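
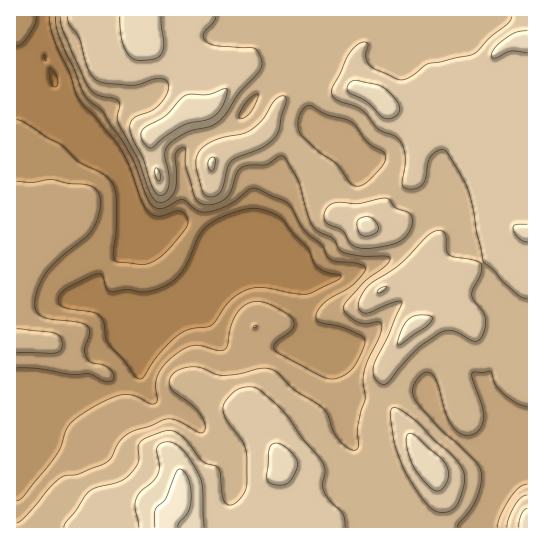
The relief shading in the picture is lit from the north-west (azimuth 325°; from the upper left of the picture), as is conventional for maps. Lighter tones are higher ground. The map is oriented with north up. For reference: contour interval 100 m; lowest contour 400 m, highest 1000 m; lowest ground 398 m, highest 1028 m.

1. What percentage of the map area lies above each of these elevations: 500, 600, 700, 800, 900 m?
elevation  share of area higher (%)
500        89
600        77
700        59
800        31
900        5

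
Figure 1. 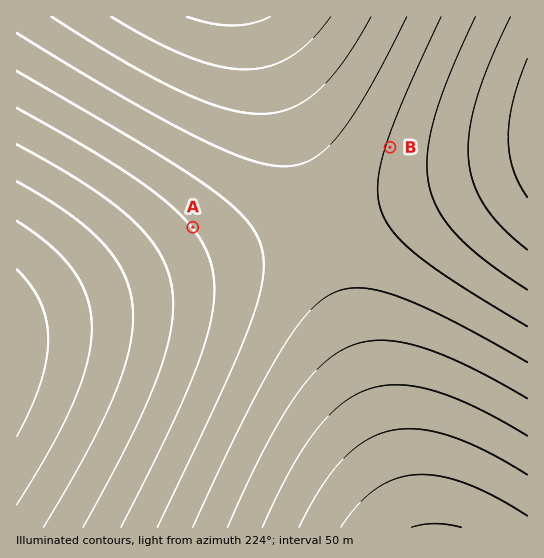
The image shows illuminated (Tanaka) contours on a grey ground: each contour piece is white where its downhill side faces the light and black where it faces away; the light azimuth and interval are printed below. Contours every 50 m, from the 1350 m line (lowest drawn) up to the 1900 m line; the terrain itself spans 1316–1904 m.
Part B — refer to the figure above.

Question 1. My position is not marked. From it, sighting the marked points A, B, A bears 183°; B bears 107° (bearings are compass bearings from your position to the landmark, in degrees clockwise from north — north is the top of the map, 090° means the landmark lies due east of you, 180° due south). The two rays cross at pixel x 200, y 89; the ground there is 1710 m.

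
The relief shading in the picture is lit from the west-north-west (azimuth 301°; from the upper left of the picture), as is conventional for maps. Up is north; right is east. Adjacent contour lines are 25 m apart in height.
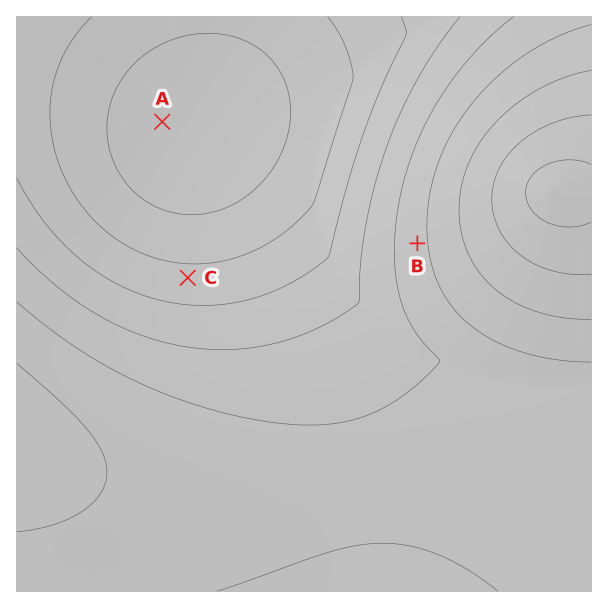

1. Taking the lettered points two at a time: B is higher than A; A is lower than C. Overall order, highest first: B C A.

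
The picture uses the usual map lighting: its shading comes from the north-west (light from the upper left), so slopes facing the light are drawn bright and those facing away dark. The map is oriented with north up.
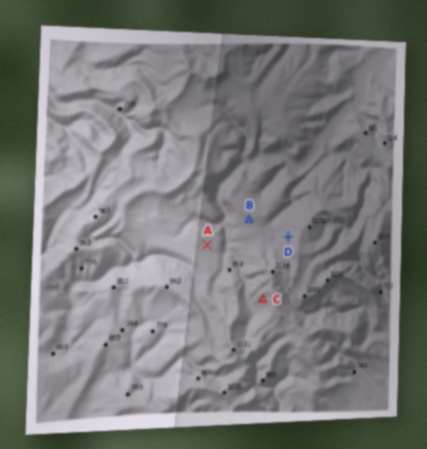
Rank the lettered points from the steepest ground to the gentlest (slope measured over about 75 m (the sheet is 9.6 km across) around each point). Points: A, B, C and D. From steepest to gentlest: C D B A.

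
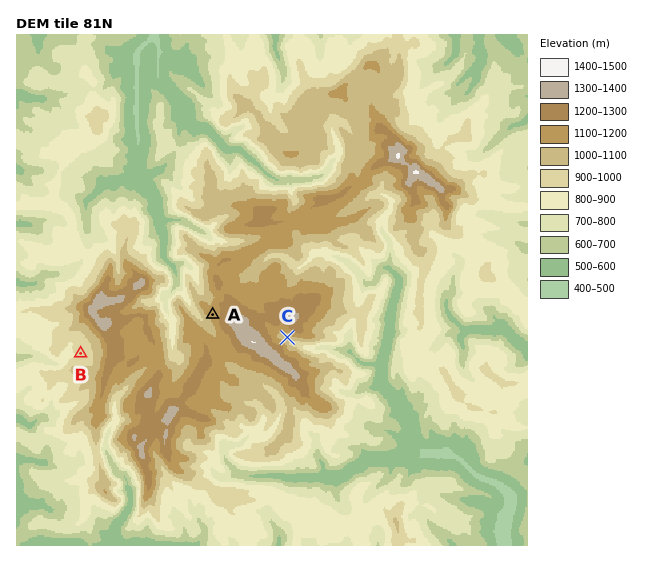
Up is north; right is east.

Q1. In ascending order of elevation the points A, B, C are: B C A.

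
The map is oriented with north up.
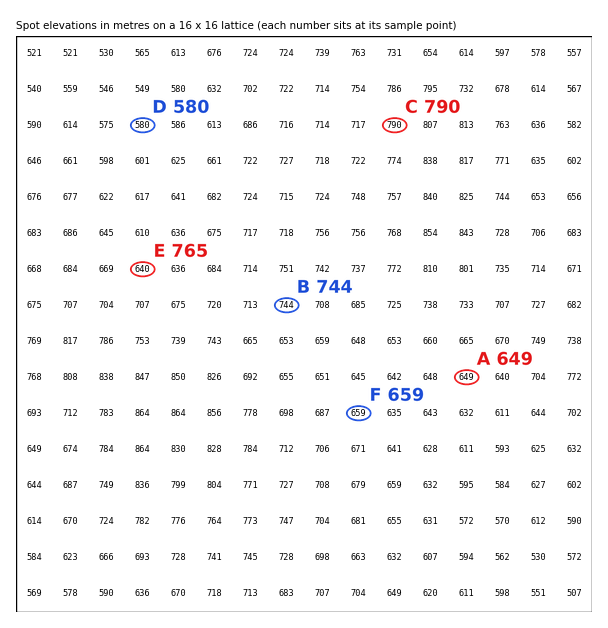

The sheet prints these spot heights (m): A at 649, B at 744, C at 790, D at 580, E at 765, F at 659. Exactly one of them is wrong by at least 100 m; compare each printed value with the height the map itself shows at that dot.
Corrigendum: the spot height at E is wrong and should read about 640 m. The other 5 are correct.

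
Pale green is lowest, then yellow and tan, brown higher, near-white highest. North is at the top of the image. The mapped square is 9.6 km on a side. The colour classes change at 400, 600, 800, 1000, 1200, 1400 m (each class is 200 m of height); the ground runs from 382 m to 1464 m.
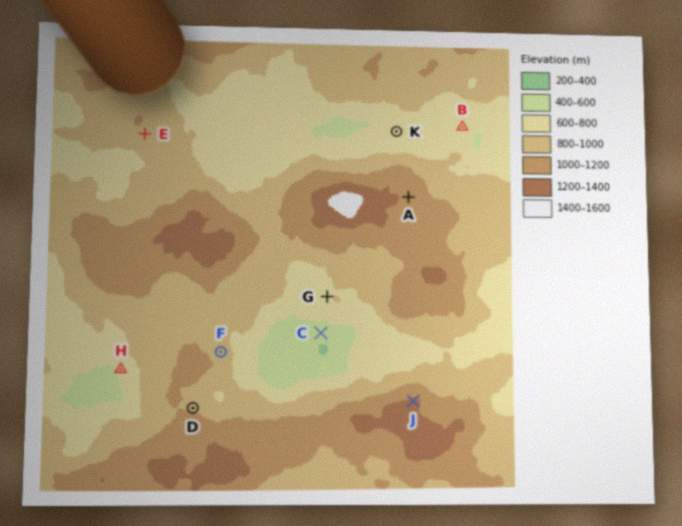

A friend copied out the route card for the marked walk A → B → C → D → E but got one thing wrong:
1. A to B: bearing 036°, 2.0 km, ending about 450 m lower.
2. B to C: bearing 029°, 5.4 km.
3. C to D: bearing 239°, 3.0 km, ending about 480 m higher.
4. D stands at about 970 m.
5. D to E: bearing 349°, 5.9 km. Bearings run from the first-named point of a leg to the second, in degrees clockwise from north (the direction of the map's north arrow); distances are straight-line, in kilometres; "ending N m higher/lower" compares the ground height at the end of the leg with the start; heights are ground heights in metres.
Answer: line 2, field bearing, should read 213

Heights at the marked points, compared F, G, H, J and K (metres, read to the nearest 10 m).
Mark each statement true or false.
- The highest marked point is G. false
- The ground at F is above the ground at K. true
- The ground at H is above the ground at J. false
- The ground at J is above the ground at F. true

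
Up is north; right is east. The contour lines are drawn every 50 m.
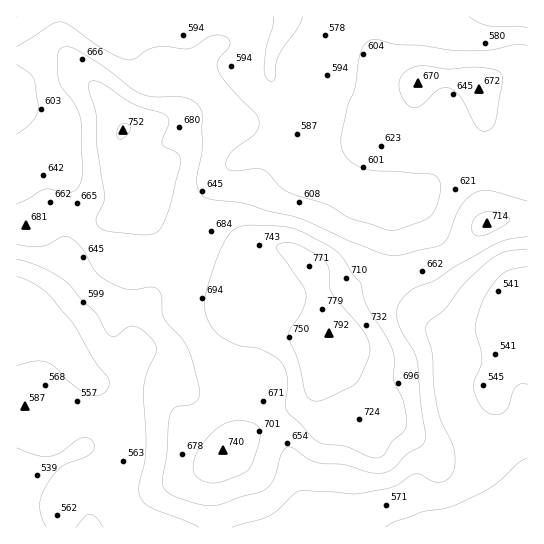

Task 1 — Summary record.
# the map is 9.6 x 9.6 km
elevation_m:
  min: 500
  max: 790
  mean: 630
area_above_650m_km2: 33.6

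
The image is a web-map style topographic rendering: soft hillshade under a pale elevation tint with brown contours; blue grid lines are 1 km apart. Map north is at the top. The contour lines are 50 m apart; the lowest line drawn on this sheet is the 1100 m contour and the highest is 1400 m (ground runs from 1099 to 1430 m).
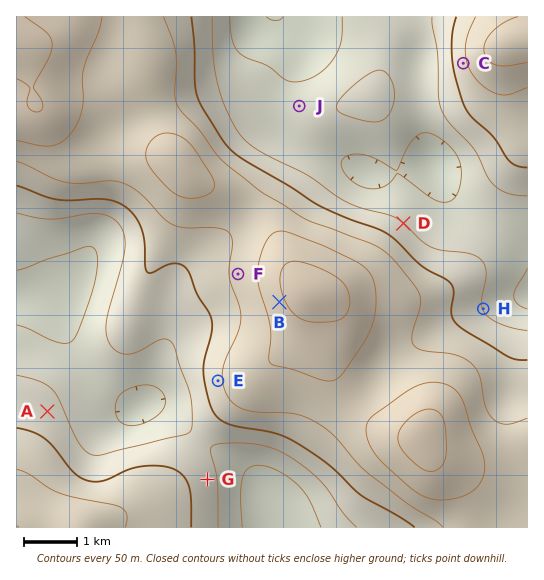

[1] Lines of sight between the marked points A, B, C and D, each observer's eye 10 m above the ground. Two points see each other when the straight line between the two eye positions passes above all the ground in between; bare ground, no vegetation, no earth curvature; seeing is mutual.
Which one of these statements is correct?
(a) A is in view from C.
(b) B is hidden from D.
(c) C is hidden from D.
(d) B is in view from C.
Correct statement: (b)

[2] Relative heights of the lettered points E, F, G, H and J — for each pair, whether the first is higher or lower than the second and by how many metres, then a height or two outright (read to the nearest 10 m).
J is lower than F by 140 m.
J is lower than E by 120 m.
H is lower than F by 110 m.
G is lower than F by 90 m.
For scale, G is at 1220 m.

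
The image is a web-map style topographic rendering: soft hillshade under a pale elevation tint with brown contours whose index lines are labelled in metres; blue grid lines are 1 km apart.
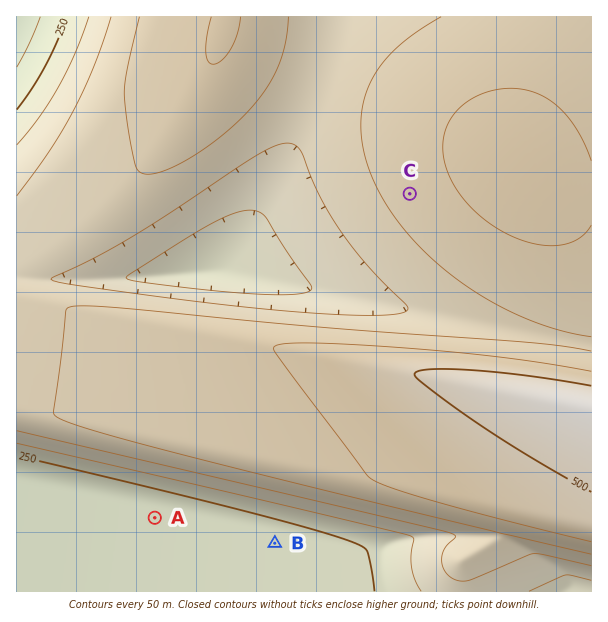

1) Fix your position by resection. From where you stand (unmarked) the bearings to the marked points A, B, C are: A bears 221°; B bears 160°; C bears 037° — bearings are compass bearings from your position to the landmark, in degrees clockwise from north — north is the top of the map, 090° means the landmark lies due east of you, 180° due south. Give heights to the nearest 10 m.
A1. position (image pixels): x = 233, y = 428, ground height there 430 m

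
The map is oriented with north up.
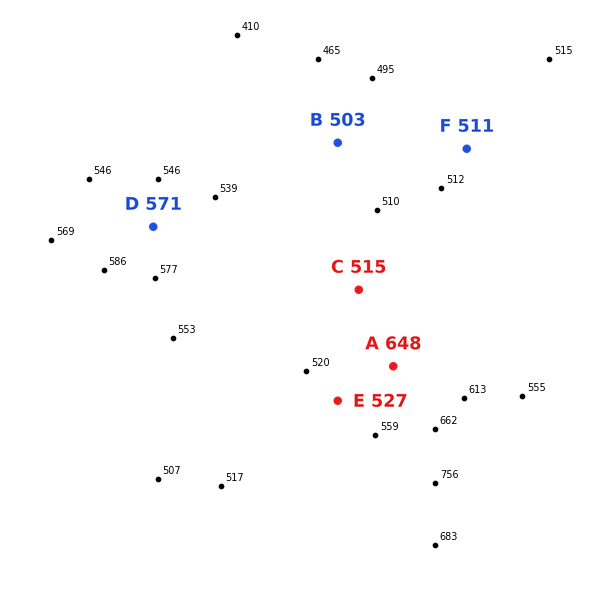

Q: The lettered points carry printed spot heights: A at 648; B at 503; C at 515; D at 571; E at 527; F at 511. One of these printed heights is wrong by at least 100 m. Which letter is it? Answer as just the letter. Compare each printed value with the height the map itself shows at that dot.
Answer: A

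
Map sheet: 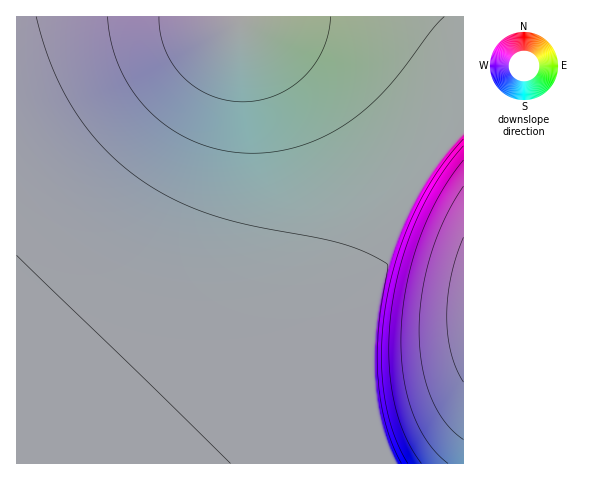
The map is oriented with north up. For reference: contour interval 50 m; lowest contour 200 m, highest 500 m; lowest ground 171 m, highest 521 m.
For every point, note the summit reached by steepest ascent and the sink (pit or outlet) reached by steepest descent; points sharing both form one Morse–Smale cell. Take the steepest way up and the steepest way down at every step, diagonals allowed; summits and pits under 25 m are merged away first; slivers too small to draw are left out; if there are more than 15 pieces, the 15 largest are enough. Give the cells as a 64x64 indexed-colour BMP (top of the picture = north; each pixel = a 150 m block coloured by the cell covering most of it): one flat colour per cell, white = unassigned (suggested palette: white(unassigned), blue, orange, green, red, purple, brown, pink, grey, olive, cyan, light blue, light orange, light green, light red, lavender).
<image width="64" height="64" href="data:image/bmp;base64,Qk12CAAAAAAAAHYAAAAoAAAAQAAAAEAAAAABAAQAAAAAAAAIAAATCwAAEwsAABAAAAAAAAAA////ALR3HwAOf/8ALKAsACgn1gC9Z5QAS1aMAMJ34wB/f38AIr28AM++FwDox64AeLv/AIrfmACWmP8A1bDFABERERERERERERERERESIiIiIiIiIiIiIiIiIiIiIiIiEREREREREREREREREREiIiIiIiIiIiIiIiIiIiIiIiIRERERERERERERERERERIiIiIiIiIiIiIiIiIiIiIiIhERERERERERERERERERESIiIiIiIiIiIiIiIiIiIiIiEREREREREREREREREREREiIiIiIiIiIiIiIiIiIiIiIRERERERERERERERERERERIiIiIiIiIiIiIiIiIiIiIhERERERERERERERERERERESIiIiIiIiIiIiIiIiIiIiEREREREREREREREREREREREiIiIiIiIiIiIiIiIiIiIRERERERERERERERERERERERIiIiIiIiIiIiIiIiIiIhERERERERERERERERERERERESIiIiIiIiIiIiIiIiIiEREREREREREREREREREREREREiIiIiIiIiIiIiIiIiIRERERERERERERERERERERERERIiIiIiIiIiIiIiIiIhERERERERERERERERERERERERESIiIiIiIiIiIiIiIiEREREREREREREREREREREREREREiIiIiIiIiIiIiIiIRERERERERERERERERERERERERERIiIiIiIiIiIiIiIhERERERERERERERERERERERERERESIiIiIiIiIiIiIiEREREREREREREREREREREREREREREiIiIiIiIiIiIiIRERERERERERERERERERERERERERESIiIiIiIiIiIiIhEREREREREREREREREREREREREREREiIiIiIiIiIiIiERERERERERERERERERERERERERERERIiIiIiIiIiIiIRERERERERERERERERERERERERERERESIiIiIiIiIiIhEREREREREREREREREREREREREREREREiIiIiIiIiIiERERERERERERERERERERERERERERERERIiIiIiIiIiIREREREREREREREREREREREREREREREREiIiIiIiIiIhERERERERERERERERERERERERERERERERIiIiIiIiIiERERERERERERERERERERERERERERERERESIiIiIiIiIREREREREREREREREREREREREREREREREREiIiIiIiIhERERERERERERERERERERERERERERERERESIiIiIiIiEREREREREREREREREREREREREREREREREREiIiIiIiIRERERERERERERERERERERERERERERERERESIiIiIiIhEREREREREREREREREREREREREREREREREREiIiIiIiERERERERERERERERERERERERERERERERERESIiIiIiIREREREREREREREREREREREREREREREREREREiIiIiIhERERERERERERERERERERERERERERERERERESIiIiIiEREREREREREREREREREREREREREREREREREREiIiIiIRERERERERERERERERERERERERERERERERERESIiIiIhEREREREREREREREREREREREREREREREREREREiIiIiERERERERERERERERERERERERERERERERERERESIiIiIREREREREREREREREREREREREREREREREREREREiIiIhERERERERERERERERERERERERERERERERERERERIiIiEREREREREREREREREREREREREREREREREREREREiIiIRERERERERERERERERERERERERERERERERERERERIiIhERERERERERERERERERERERERERERERERERERERESIiERERERERERERERERERERERERERERERERERERERERIiIRERERERERERERERERERERERERERERERERERERERESIhEREREREREREREREREREREREREREREREREREREREREiERERERERERERERERERERERERERERERERERERERERERIRERERERERERERERERERERERERERERERERERERERERERERERERERERERERERERERERERERERERERERERERERERERERERERERERERERERERERERERERERERERERERERERERERERERERERERERERERERERERERERERERERERERERERERERERERERERERERERERERERERERERERERERERERERERERERERERERERERERERERERERERERERERERERERERERERERERERERERERERERERERERERERERERERERERERERERERERERERERERERERERERERERERERERERERERERERERERERERERERERERERERERERERERERERERERERERERERERERERERERERERERERERERERERERERERERERERERERERERERERERERERERERERERERERERERERERERERERERERERERERERERERERERERERERERERERERERERERERERERERERERERERERERERERERERERERERERERERERERERERERERERERERERERERERERERERERERERERERERERERERERERERERERERERERERERERERERERERERERERERERERERERERERERERERERERERERERERERERERERERERERERERERERERERERERERERERERERERERERERERERERERERER"/>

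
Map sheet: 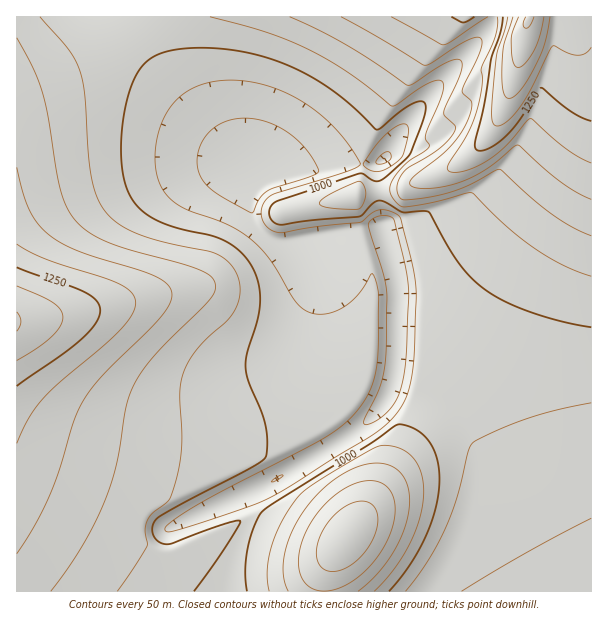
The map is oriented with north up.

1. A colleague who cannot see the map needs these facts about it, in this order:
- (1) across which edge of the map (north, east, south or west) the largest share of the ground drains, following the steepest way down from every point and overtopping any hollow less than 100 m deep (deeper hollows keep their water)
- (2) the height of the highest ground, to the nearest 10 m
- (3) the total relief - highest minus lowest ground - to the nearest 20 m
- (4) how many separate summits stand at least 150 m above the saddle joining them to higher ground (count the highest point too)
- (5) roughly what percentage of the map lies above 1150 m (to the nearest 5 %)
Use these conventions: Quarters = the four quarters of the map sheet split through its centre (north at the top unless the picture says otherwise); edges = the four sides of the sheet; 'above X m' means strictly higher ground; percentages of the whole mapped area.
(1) The largest share of the runoff leaves by the eastern edge.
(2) The highest point reaches roughly 1460 m.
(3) From the lowest to the highest ground is roughly 600 m.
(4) There are 3 summits with 150 m or more of prominence.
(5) Ground above 1150 m makes up about 15 % of the sheet.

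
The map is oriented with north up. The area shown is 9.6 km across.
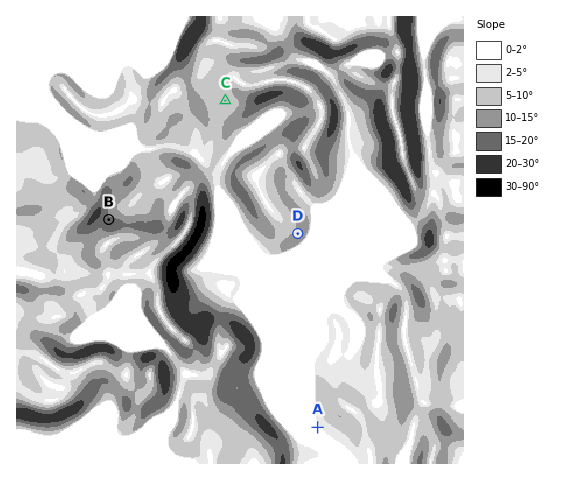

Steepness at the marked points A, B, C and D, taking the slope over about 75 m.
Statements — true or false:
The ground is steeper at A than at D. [false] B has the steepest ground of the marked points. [true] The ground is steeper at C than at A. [true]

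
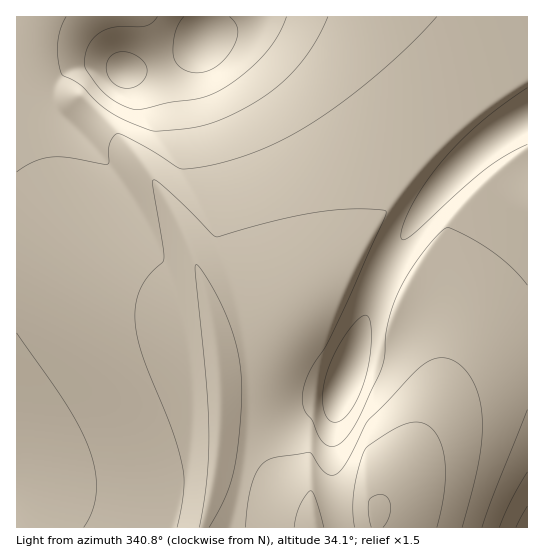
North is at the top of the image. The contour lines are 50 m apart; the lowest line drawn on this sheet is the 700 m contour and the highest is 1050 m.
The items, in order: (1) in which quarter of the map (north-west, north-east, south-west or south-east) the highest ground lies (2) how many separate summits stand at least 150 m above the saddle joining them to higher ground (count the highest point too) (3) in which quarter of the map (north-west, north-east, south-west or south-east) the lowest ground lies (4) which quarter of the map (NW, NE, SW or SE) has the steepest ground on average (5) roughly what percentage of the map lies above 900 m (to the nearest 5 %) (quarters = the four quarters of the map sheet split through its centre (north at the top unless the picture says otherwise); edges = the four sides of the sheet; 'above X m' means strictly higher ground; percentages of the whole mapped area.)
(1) The highest point lies in the south-east quarter of the map.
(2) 1 summit rises at least 150 m above its surroundings.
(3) Look to the north-west quarter for the lowest ground.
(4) The south-east quarter is the steepest part of the map.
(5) Roughly 35 % of the ground is higher than 900 m.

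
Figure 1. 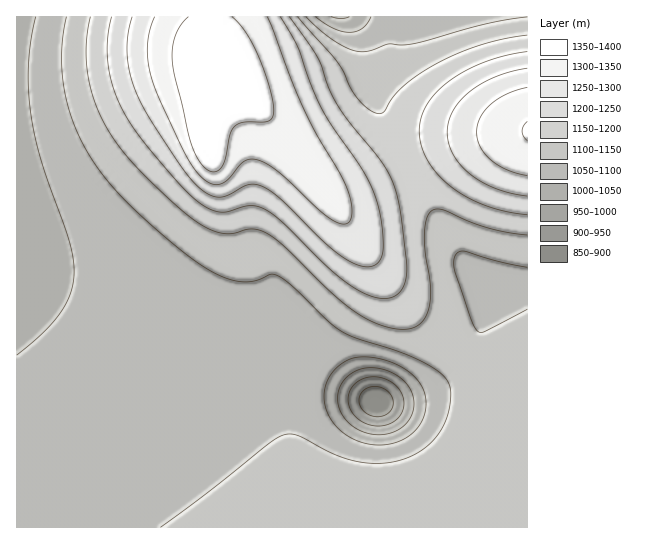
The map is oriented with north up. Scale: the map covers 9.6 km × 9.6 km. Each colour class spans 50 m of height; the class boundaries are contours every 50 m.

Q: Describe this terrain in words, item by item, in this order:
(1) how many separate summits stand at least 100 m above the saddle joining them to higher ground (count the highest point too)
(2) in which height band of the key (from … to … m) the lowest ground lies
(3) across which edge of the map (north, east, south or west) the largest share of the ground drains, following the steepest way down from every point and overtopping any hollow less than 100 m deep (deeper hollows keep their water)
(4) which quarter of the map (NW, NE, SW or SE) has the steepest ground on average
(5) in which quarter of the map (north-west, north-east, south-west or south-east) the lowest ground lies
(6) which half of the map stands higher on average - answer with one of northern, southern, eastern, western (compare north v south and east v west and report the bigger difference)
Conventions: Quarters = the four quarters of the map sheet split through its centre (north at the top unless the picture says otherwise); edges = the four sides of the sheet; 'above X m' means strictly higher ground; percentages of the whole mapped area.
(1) There are 2 summits with 100 m or more of prominence.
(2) The lowest ground lies in the 850–900 m band.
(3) The largest share of the runoff leaves by the western edge.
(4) The steepest ground, on average, is in the north-east quarter.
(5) Look to the south-east quarter for the lowest ground.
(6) On average the northern half of the map is the higher ground.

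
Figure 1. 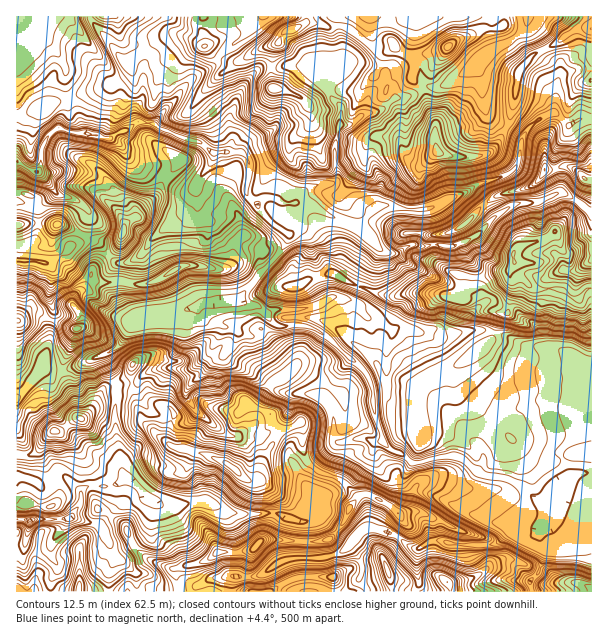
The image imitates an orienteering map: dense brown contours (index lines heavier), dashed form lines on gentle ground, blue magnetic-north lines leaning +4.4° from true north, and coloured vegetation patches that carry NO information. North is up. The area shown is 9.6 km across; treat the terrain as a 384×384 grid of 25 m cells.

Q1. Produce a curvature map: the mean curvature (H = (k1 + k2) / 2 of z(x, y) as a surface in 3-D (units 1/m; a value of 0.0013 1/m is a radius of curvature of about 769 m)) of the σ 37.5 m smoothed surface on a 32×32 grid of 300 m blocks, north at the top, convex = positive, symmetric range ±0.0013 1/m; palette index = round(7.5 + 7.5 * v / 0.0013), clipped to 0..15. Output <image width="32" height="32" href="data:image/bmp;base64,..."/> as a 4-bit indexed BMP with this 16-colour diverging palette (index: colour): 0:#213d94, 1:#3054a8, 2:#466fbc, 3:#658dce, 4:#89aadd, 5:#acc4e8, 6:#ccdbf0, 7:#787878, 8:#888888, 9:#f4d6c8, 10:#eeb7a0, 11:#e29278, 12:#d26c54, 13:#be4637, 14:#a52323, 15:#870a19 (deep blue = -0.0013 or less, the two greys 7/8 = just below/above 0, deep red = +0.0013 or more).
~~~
<image width="32" height="32" href="data:image/bmp;base64,Qk12AgAAAAAAAHYAAAAoAAAAIAAAACAAAAABAAQAAAAAAAACAAATCwAAEwsAABAAAAAAAAAAlD0hAKhUMAC8b0YAzo1lAN2qiQDoxKwA8NvMAHh4eACIiIgAyNb0AKC37gB4kuIAVGzSADdGvgAjI6UAGQqHAJhed4Z2Vme7nFWpPNlnCs1qPEVK3cVmAza1911X6/ZSaH9UxWaPz5vKCNICAmglZ21YSNVk4jx0O3MMmv1Vd3iIgtd2ZlMgRnPyv+kFd4d4haSGdEU0vcZkr5NEeZl3eFZYh1jsZ+uFr8M3zKVmh2e3WHZYit55dbFFglM4iIeJPtWEesp0N6ehZzq5l4iId2qvlLl3Jqeu8qlol3iIh3d1WcOp4ertkjWTmIeHeHd3Z2fIeaKIwnZ5s5qIh3d4d5SBN/VoUkibmEWIiZiHeHeDhzDP14eGjLVqaHaKl1U0xJ/0EiR3aEQnl3Y0MSKkWslPEVZneHRVeIVFp6vtaqrFqpaGRVVK7XFK28+4Oaq6hDm6vfaLkMq912hE2Zx1ZkRWtCVtuLcee4cj74h9iKNnZW+hh1iqc0eDXEYAX7u02PYZyUZVplh1V4xl/AnK5Whhe7xneJOHaJYhAB7AAZDmjapWhXladURWW/IQX/YPIEfHRppZh06IrVvKqmA/3bD+tWrbNEepoch6fbz1LVeVIANqAXdUeqWMh5tlag4mnJmaN6+Weli3YliNhlxjdXmYmIpXpivMpJiUdXdsd4doZ5eXlXxHtldreIZXbHZbd3hpp3d3xlV3ZIh6ZWnnWId3anh511r2RlupbPhTa8aHddV3d5d0bKmmdmVYmlR6"/>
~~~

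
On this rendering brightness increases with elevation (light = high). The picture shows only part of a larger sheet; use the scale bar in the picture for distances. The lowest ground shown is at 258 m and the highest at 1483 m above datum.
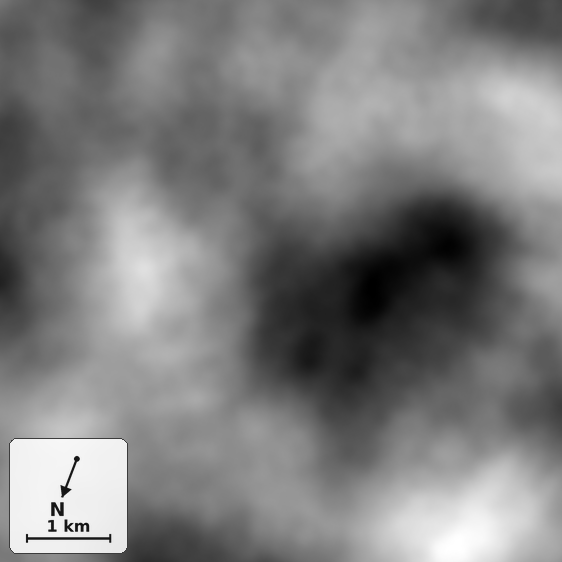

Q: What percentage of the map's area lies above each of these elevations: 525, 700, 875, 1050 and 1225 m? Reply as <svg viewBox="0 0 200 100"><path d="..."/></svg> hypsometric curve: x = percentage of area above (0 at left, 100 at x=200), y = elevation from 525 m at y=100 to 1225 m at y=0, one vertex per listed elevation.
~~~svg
<svg viewBox="0 0 200 100"><path d="M182 100l-29-25-61-25-60-25-24-25"/></svg>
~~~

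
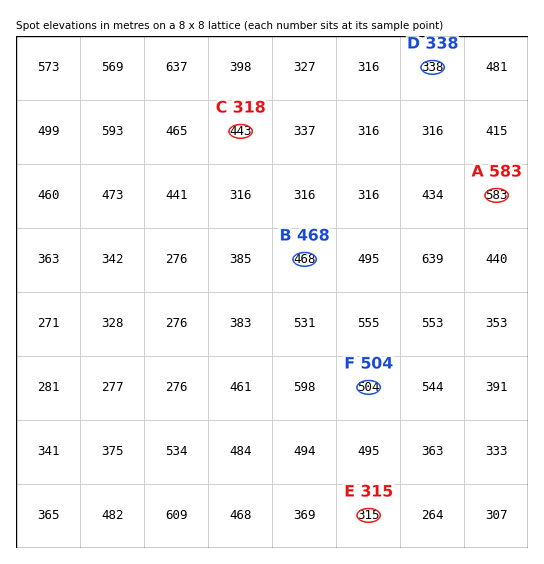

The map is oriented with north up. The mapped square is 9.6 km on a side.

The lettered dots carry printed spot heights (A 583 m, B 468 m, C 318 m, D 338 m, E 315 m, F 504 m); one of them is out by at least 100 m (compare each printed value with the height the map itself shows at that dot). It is C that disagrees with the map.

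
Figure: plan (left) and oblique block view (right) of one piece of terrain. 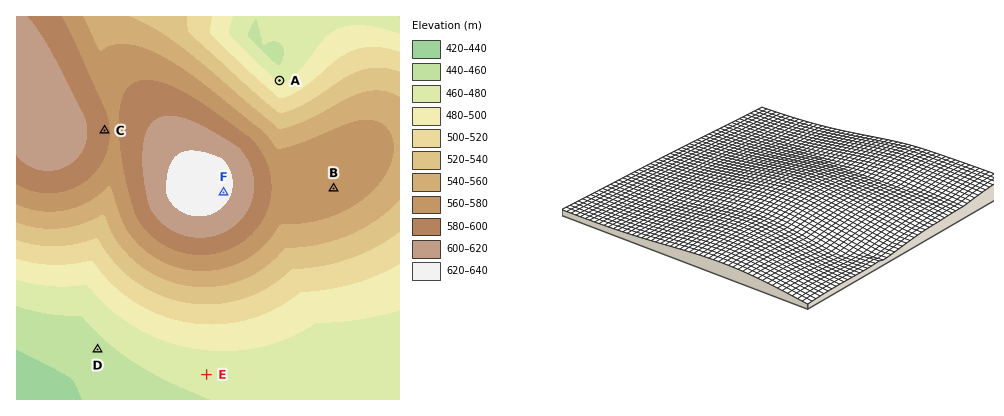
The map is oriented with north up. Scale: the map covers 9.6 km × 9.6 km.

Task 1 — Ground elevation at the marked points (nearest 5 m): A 475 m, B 575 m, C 585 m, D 455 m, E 465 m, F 625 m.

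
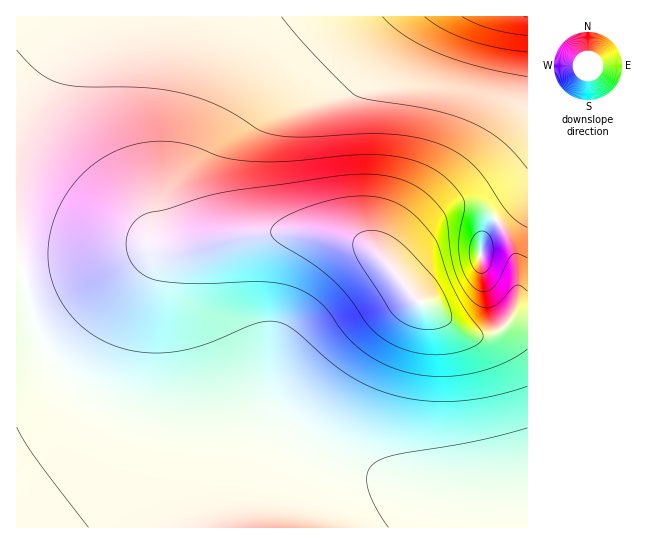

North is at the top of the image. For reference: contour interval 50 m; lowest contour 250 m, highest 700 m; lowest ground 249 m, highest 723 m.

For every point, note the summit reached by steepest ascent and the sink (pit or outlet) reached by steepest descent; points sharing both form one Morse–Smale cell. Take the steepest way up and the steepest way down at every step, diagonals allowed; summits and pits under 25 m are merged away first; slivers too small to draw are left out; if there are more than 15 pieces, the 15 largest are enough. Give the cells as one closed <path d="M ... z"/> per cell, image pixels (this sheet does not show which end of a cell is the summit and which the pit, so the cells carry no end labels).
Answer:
<path d="M311 232l-58 1-62 14-44 1-82 23-47 8-2 2 1 247 511-1 0-206-17-1-10 9-12 6-12 1-12-3-10-5-18-17-19-10-27-35-22-19-19-8z"/><path d="M527 16l-510 0-1 263 49-8 74-22 52-2 44-11 32-4 44 0 39 7 27 13 16 17 0-8 6-8 26-26 18-15 12-5 10-2 17 4 7 4 7 6 11 15 9 24 3 20-3 27-8 16 19-1z"/><path d="M465 205l-10 2-12 5-18 15-26 26-6 8 0 8 25 32 19 10 22 20 10 4 13 1 19-7 12-16 6-27-2-21-6-23-15-23-14-10z"/>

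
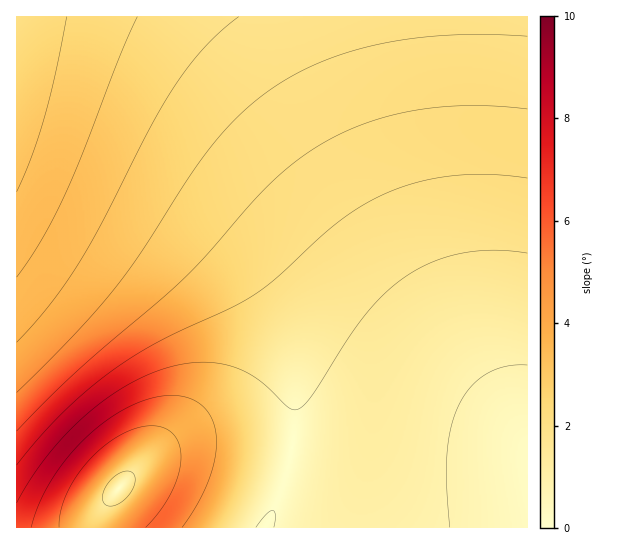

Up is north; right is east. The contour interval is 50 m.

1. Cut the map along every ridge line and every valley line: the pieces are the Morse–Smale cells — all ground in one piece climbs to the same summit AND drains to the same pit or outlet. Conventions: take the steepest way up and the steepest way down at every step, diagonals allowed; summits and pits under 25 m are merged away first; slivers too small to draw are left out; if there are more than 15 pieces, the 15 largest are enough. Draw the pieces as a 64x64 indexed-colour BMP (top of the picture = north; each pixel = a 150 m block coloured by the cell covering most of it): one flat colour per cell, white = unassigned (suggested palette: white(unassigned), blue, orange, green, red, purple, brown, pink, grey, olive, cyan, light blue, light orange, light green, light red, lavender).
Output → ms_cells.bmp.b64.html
<image width="64" height="64" href="data:image/bmp;base64,Qk12CAAAAAAAAHYAAAAoAAAAQAAAAEAAAAABAAQAAAAAAAAIAAATCwAAEwsAABAAAAAAAAAA////ALR3HwAOf/8ALKAsACgn1gC9Z5QAS1aMAMJ34wB/f38AIr28AM++FwDox64AeLv/AIrfmACWmP8A1bDFACIiIiIiIiIiIiIiIiIiIiERERERERERERERERERERERIiIiIiIiIiIiIiIiIiIiIhEREREREREREREREREREREiIiIiIiIiIiIiIiIiIiIiERERERERERERERERERERESIiIiIiIiIiIiIiIiIiIiIhERERERERERERERERERERIiIiIiIiIiIiIiIiIiIiIiEREREREREREREREREREREiIiIiIiIiIiIiIiIiIiIiIRERERERERERERERERERESIiIiIiIiIiIiIiIiIiIiIiERERERERERERERERERERIiIiIiIiIiIiIiIiIiIiIiIREREREREREREREREREREiIiIiIiIiIiIiIiIiIiIiIhERERERERERERERERERESIiIiIiIiIiIiIiIiIiIiIiERERERERERERERERERERIiIiIiIiIiIiIiIiIiIiIiIhEREREREREREREREREREiIiIiIiIiIiIiIiIiIiIiIiERERERERERERERERERESIiIiIiIiIiIiIiIiIiIiIiIRERERERERERERERERERIiIiIiIiIiIiIiIiIiIiIiIhEREREREREREREREREREiIiIiIiIiIiIiIiIiIiIiIiERERERERERERERERERESIiIiIiIiIiIiIiIiIiIiIiIRERERERERERERERERERIiIiIiIiIiIiIiIiIiIiIiIhEREREREREREREREREREiIiIiIiIiIiIiIiIiIiIiIiERERERERERERERERERESIiIiIiIiIiIiIiIiIiIiIiIRERERERERERERERERERIiIiIiIiIiIiIiIiIiIiIiIREREREREREREREREREREiIiIiIiIiIiIiIiIiIiIiIhERERERERERERERERERESIiIiIiIiIiIiIiIiIiIiIiERERERERERERERERERERIiIiIiIiIiIiIiIiIiIiIiIREREREREREREREREREREiIiIiIiIiIiIiIiIiIiIiIRERERERERERERERERERESIiIiIiIiIiIiIiIiIiIiIhERERERERERERERERERERIiIiIiIiIiIiIiIiIiIiIhEREREREREREREREREREREiIiIiIiIiIiIiIiIiIiIiERERERERERERERERERERESIiIiIiIiIiIiIiIiIiIiERERERERERERERERERERERIiIiIiIiIiIiIiIiIiIiIREREREREREREREREREREREiIiIiIiIiIiIiIiIiIiIRERERERERERERERERERERESIiIiIiIiIiIiIiIiIiIRERERERERERERERERERERERIiIiIiIiIiIiIiIiIiIhEREREREREREREREREREREREiIiIiIiIiIiIiIiIiIhERERERERERERERERERERERESIiIiIiIiIiIiIiIiIhERERERERERERERERERERERERIiIiIiIiIiIiIiIiIhEREREREREREREREREREREREREiIiIiIiIiIiIiIiIhERERERERERERERERERERERERESIiIiIiIiIiIiIiIRERERERERERERERERERERERERERIiIiIiIiIiIiIiIREREREREREREREREREREREREREREiIiIiIiIiIiIiIRERERERERERERERERERERERERERESIiIiIiIiIiIiERERERERERERERERERERERERERERERIiIiIiIiIiIiEREREREREREREREREREREREREREREREiIiIiIiIiIhERERERERERERERERERERERERERERERESIiIiIiIiIRERERERERERERERERERERERERERERERERIiIiIiIiEREREREREREREREREREREREREREREREREREiIiIiIhERERERERERERERERERERERERERERERERERESIiIiERERERERERERERERERERERERERERERERERERERIiIhEREREREREREREREREREREREREREREREREREREREiERERERERERERERERERERERERERERERERERERERERERERERERERERERERERERERERERERERERERERERERERERERERERERERERERERERERERERERERERERERERERERERERERERERERERERERERERERERERERERERERERERERERERERERERERERERERERERERERERERERERERERERERERERERERERERERERERERERERERERERERERERERERERERERERERERERERERERERERERERERERERERERERERERERERERERERERERERERERERERERERERERERERERERERERERERERERERERERERERERERERERERERERERERERERERERERERERERERERERERERERERERERERERERERERERERERERERERERERERERERERERERERERERERERERERERERERERERERERERERERERERERERERERERERERERERERERERERERERERERERERERERERERERERERERERERERERERERERERERERERERERERERERERERERERERERERERERERERERERERERERERERERERERERERERERERERERERERERERERERERERERERERERERERERERERERERERERERERERERERERERERERERERERERERERERERERERERERERERERERERERERER"/>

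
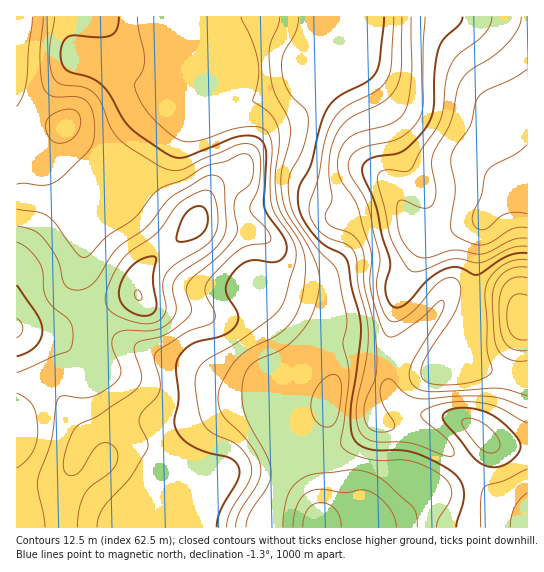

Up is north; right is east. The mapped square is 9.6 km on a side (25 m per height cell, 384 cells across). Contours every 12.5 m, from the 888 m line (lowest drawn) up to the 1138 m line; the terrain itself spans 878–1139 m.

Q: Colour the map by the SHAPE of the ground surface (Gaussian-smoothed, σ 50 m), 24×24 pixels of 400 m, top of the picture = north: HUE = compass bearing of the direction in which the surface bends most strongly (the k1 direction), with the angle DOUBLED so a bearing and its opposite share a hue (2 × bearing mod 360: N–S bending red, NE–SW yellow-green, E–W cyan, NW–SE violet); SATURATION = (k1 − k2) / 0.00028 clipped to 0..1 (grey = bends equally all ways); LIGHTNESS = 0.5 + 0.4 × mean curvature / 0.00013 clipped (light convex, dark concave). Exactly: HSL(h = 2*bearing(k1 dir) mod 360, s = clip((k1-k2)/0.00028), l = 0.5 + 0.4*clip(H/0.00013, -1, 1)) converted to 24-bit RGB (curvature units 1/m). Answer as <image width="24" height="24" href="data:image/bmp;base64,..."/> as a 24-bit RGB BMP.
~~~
<image width="24" height="24" href="data:image/bmp;base64,Qk32BgAAAAAAADYAAAAoAAAAGAAAABgAAAABABgAAAAAAMAGAAATCwAAEwsAAAAAAAAAAAAAgYh+d4uSs45+YlRrV3J2f4B/f3+AbXqGxa6F2ZpMN0wpK11oFi95t9a57OTbZS+rfK6Wmb63pmGwqFZJXYpLX4OCg3B2a2ZxfpdwYouJrWePrWB8S3pcXIBxf4B/cXyApJN/3o6buXSID2hlFGuCeNJ9wZN4m0WvnsWlnFuHhjp0zqquoLfPVjyOhVpOdXdej6pRRn5XSld6yHWitZCKQ4WKaoBydZSSgKCjupK359TfUXvbEFaIaKdQjHxadp+Pp4iztEDDirXVwerp4CHUigRFvaVAV4Vcs7aeX5OMNF1rYZ2Yz7Gxak2pc6aka6uib5mcgqSoz9S8jkGzVSRnYH9JjZk4ItwsO5i/e3zKx9B5aBATMwAS1H5c0OvgXW7Xta2emXShREN0RYVCl6ZKiF5xgZ5ub35cWI9UWJZSwKZMXxhVf2+AhzFx8u1SFP8aCB0rNy0KZSoCZAopU6TU0froqs3WUEnEsJibplaZikF8mpxaboJIZH5HgZBSZKBiZZJscHdXmopTUzdxfXyASB6q+PHTiuRRBQcudDy5jtb1wNP/zOT/1NPzwIHIbFOoj3k9gDpboF2Or6KclIqrfq2zfry8e5+celxwiXldeoxiQUZqfoCAHWyH+OvT+aShABMzaN9uDbcoCVcTRVAIgzsUrkkZfFYneIxCRXdtdquYka6okKGwjbO1kFVuhFVOdVJeoY1df3BOU1lDP303OnxhedUs/7WhDjJ6ypw+0aMiCikdcHlDNU4Vp0AIpXkJnru5SpC4ZaiPhYxwnYxMaCkSbE4OX3kxYlRIopFVknVmaHiGaJ9oN4BdRYZI6cZ7L8TMCSWp+sHRD5CJU353Hhpq7lSY5MSwuL3JVVO7hHWkllOIqBxSwh9AqOumRp7XW4zMoMHZjYLOjXS4oqWXW5idS4CLzOCkeeKvABQ56HzL/8ncCG5nDw1MzFiN7u7ds6ZmUl95aVmalDjEuDnk2/Dw1/TrOUPPXYu6YXibiVKSq2yjt6icdoeaT32VvPClgMRWBgstLExa97vB7XjYAAQzdd2i3e7KrJV3ZI1kOHNzPDd7dGOz8+/Y4HA5RC0gXmYjTWcuRlpLhHNexsFuaaGPZYqr1umNcictEhk3DoSDfr3N9tXiABegn9Ln5OPTnqKWmZKkR0WKMEhoUp2a1rKm+IO81VyxqI9kRI9IMlFObnlLs+aMXerZQGXf6sHLnWLLLo3hHICnInZb3dCLFS60R6nK5N7MrZSpmXJ/cUl6S216OpdsXJFh02Sk74jL5MLOjrLMFzPpqOTuz/zpT5blJhdZ2XBNzJRuQUtnOB0yRV0fWrYLJjQeI04a0+0YjWBPpUxQfVN0an5rTHxPPGJGU3F5ypW479/cms7DIkuAg/Vok90qLAcTJBETrMU2y9SPTyJsaCVji79vZJ5TOk1ILoREhsQ9a2E4j4VCXX1jf4B/en98UX1yNZp+ZL217Lu57Wl+giRHkf9QXSBBXiVTS7eykdi6vHV6SghPpFmqmcibfW6XXmiQVIxqdIZFYGGSnKWFXIZqXH1peYR7cp+YSsaZJoeJxX2G9oLM8bXX5/S8FgsooKRXOMtgVngzWBEVVCNEbtJrb6N2fmOIhF95eGligX1jYl+gr3aEoI1qUJmIaberfr23cKKSMllbM45XwV2x8Nvi/c7YNA6IqMCDiJJVUCREdTZQYZtaes48S3A6SmBdhWF1i3l7eo6OWVt4rG6u0cS1Xb6oT7GWX39kfVdRYXZcL2Y8LnUqt8o7/2ZkvTDXw4GUpkpzPzFueGulnZmwurCYYaKKNHaKX3WXj46ZeXuPUZ2TSrzQ5dPkvKTKVF+OcE5qgotoel9tdllTXHlAW3QpxdU9nWGvxVav2k+OYkdzTIJSZaVwtL2qm5+2O1aVTGJ8jH93hnN0aLloG55uUallz32HlzWGh1BjhZtpZ092gH9/g2FtqaFOedxYQk5ve0BlyWmfzHfJiqeuWL9+ZbVzmHN0aUR2TFJgdX9iiotxtMiJO4RfJUwsg0wnfzE6m6ZsdZ57WFJ+fHqAjlGfwNS3nsKJMCZQc3B/c3WGuYeyyLGymbyrao+ah1uChEiEaWN7aIl2c4d1zs99ek1nQiQ/a1gxXapNfbqKfGmLYlt/dXeBXqKpxMqVvU1RaUZ0R39+f4CAaIx8z7aNq7t6V1d/h0eGiFqEe4mMcZKQb3+LzcubXUSgVh2+q63Ri86yZYp/c2J7ZWSAf3+AXoloraBfqXGClY2rOluQf3+AdXt/y7uFxsuSPj98bUeajX+ujZWueoimZG2e"/>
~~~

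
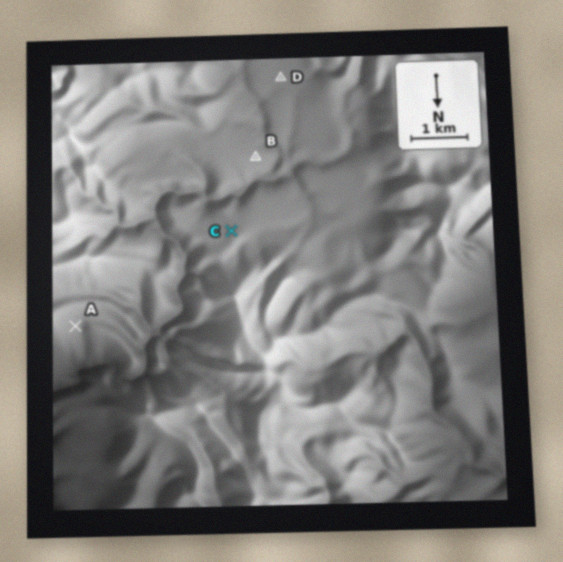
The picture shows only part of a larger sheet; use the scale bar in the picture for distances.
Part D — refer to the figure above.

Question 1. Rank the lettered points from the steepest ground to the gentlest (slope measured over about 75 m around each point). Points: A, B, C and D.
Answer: A C B D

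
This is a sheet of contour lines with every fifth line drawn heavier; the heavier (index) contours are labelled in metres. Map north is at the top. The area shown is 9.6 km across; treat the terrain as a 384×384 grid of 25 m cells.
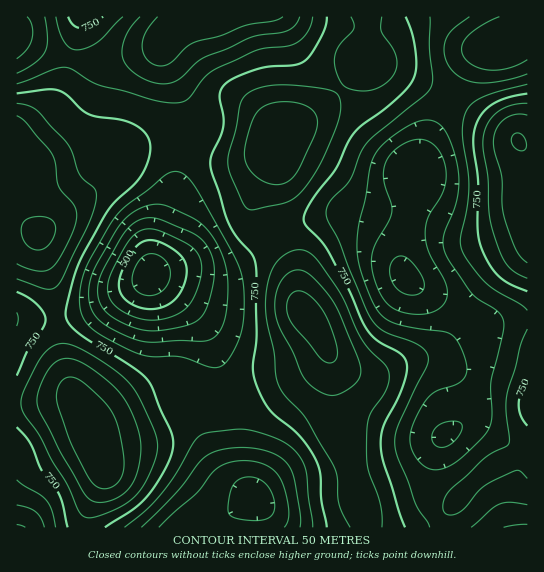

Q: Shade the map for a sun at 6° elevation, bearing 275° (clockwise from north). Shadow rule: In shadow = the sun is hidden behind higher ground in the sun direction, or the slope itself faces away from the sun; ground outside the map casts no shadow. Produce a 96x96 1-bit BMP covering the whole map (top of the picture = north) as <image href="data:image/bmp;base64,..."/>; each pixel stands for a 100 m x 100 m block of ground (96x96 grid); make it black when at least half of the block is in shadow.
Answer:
<image width="96" height="96" href="data:image/bmp;base64,Qk2+BAAAAAAAAD4AAAAoAAAAYAAAAGAAAAABAAEAAAAAAIAEAAATCwAAEwsAAAIAAAAAAAAA////AAAAAAAAAf///gAAAAP+D+AAAP///+AAAAf+D+AAAH////4AAA/+B8AAAH////8AAA/+B8AAAD////+AAB/8A4AAAD/////AAB/8AAAAAD/////AAB/8AAAAAD/////AAB/8AAAAAD/////AAD/8AAAAAD////+AAD/+AAAAAD////+AAD//AAAAAD////8AAH//gAAAAD////4AAH//wAAAAD////wAAP//wAAAAD////AAAP//4AAAAB///+AAAf//8AAAAB///4AAAf//8AAAAB///gAAAf//8AAAAB//+AAAAf//+AAAAB//8AAAAP//+AAAAB//8AAAAP//+AAAAB//4AAAAD//+AAAAD//wAAAAB///AAAAD//gAAAAA///AAAAD//AAAAAA///AAAAD/+AAAAAA///AAAAH/4AAAAAA//+AAAAP/gAAAAAAf/+AAAAf+AAAAAAAf/8AAAAf8AAAAAAIf/4AAAA/wAAAAAA///4AAAA/AAAAAAB///4AAAA8AAAAAAB///4AAAAwAAAAAAD///4AAAB4AAAAAAD///4AAAD/AAAAAAH///4AAAD/4AAAAAH///4AAAH/+AAAAAH///4AAAP//gAAAAP///4AAAP//4AAAAP///4AAAf//8AAAAf///wAAAf//+AAAAf///wAAA////AAAA////gAAA////gAAA////gAAA////wAAA////AAAA////wAAA////AAAB////4AAB///+AAAB////4AAB///8AAAB////8AAA///8AAAD////8AAA///4AAAD////8AAA///wAAAD////8AAA///gAAAD////8AAA///AAAAB////8AAA//+AAAAB////4AAA//8AAAAA////wAAA//wAAAAA////gAAA/DAAAAAAf///AAAA+AAAAAAAf//+AAAD/AAAAAAAP//8AAAH/4AAAAAAH//4AAAP//+AAAAAA//4AAAP///gAAAAAH/4AAAP///4AAAAAB/4AAAP///8AAAAAA/8AAAP///+AAAA8Af8AAAP///+AAAB+Af8AAAP///+AAAD/AP4AAAH////AAAD/AP4AAAH////AAAD+AHgAAAH////AAAD8ACAAAAD///+AAAD4AAAAAAD///+AAAHAAAAAAAD///+AAB/gAAAAAAB///8AAB/gAAAAAAB///8AAB/AAAAAAAA///4AAB8AAAAAAAA/5/4AAAAAAAAAAAAfA/4AAAAAAAAAAAAAAf4AAAAAAAAAAAAAAf8AAAAAAAAAAAAAAP8AAAAAAAAAAAAAAP/AAAAAAAAAAAAAAH/wAAAAAAAAAAAAAH/8AAAAAAAAAAAAAH//gAAAAAAAAAAAAD//8AAAAAAAAAAAAD//+AAAAeAAAAAAAD///AAAA/AAAAAAAD///gAAB/gAAAAAAD///gAAD/wAAAAAAD///gAAH/4AAAAAAD///gAAf/+AAAAAAD///AAAf//AAAAAAD//+AAAf//gAAAAAD//8AAAf/8AAAAAAH8H8A="/>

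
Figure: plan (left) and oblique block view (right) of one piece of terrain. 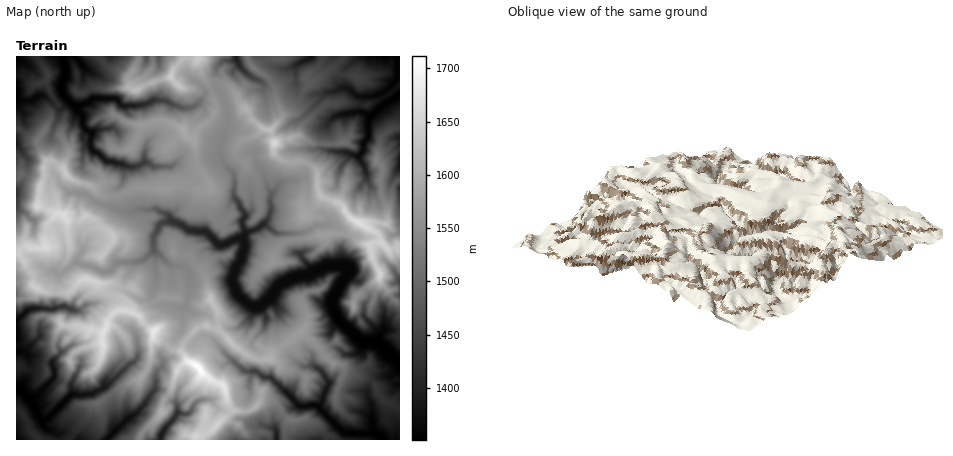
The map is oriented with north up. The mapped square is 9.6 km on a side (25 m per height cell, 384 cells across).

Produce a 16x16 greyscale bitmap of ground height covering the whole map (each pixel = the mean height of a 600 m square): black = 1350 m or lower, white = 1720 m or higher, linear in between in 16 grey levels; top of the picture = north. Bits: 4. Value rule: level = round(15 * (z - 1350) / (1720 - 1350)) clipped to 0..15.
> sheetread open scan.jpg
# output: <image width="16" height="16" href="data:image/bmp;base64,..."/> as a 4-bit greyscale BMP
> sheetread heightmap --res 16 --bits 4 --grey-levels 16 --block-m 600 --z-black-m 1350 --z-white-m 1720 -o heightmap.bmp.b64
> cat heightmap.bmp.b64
<image width="16" height="16" href="data:image/bmp;base64,Qk32AAAAAAAAAHYAAAAoAAAAEAAAABAAAAABAAQAAAAAAIAAAAATCwAAEwsAABAAAAAAAAAAAAAAABEREQAiIiIAMzMzAERERABVVVUAZmZmAHd3dwCIiIgAmZmZAKqqqgC7u7sAzMzMAN3d3QDu7u4A////ACEjJmqnRUIRETVFeLmEJCISVWect2ZVMRSKeKuZmHYgJ6yrqqh4chFGerqZkyZSZKq7qYhkQkJoupqHiGOFMnqrq6d1Q2eIuou5h2d1aJqoepmIiId4mGZadVZ4iImFRUZUeJmIqWU0JCRniImHQxISI2eIiGVDIRITZ5p1VEMh"/>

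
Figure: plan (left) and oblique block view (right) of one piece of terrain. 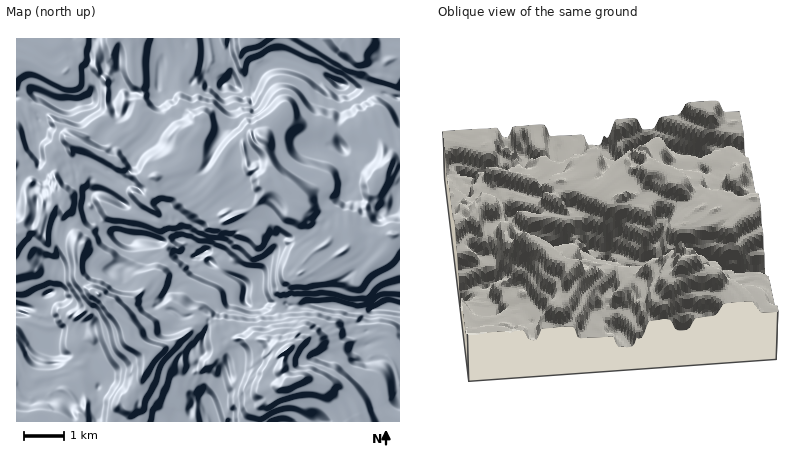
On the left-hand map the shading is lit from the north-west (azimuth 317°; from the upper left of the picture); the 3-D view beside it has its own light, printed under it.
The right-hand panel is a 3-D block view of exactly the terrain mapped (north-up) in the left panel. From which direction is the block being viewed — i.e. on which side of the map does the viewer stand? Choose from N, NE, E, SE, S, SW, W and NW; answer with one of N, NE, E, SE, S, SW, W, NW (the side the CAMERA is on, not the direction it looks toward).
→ S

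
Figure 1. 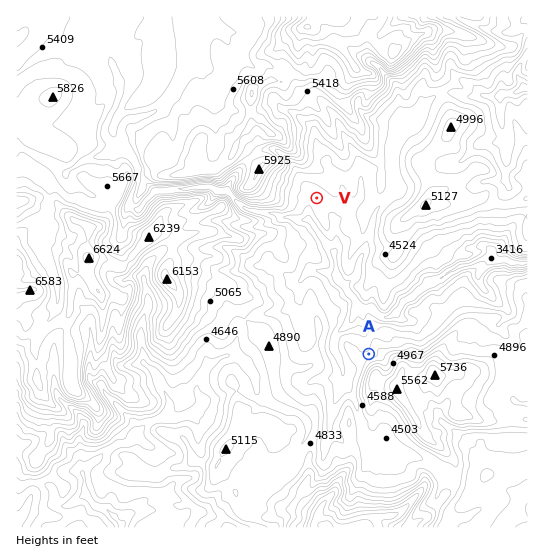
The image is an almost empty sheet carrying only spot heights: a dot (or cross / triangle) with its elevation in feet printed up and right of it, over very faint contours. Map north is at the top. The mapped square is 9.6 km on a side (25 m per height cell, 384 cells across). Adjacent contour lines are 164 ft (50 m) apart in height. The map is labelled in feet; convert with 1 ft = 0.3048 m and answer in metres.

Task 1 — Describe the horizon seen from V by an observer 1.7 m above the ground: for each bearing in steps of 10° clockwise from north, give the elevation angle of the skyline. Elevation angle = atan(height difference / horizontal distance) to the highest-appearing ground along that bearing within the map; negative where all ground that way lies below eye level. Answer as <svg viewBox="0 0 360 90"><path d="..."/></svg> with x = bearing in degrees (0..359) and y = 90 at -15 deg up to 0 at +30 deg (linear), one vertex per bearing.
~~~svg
<svg viewBox="0 0 360 90"><path d="M0 32l10 1 10-2 10 3 10 7 10 5 10 3 10 0 10 0 10-4 10-1 10 2 10 4 10 2 10-2 10-2 10 2 10 0 10-2 10 5 10-1 10-2 10-3 10-4 10-6 10-1 10 0 10-8 10-12 10-3 10-1 10 1 10 6 10-3 10 10 10 9"/></svg>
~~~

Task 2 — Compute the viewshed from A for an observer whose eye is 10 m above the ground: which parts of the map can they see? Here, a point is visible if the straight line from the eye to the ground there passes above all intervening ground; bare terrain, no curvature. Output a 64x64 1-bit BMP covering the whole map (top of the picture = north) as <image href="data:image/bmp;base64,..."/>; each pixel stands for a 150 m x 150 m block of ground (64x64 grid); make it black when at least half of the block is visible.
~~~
<image width="64" height="64" href="data:image/bmp;base64,Qk0+AgAAAAAAAD4AAAAoAAAAQAAAAEAAAAABAAEAAAAAAAACAAATCwAAEwsAAAIAAAAAAAAA////AAAAAAAAAAAAAAAAAAAAAAAAAAAAAAAAAAAAAAAAAAAAAAAAAAAAAAAAAAAAAAAAAAAAAAAAAAAAAAAAAAAAAAAAAAAAAAAAAAAAAAAAAAAAAAAAAAAAAAAAAAAAAAAAAAAAAAAAAAAAYAAAAAAAAAGAAAAAAAAAAAQAAAAAAAAAHAAAAACAAAB+AAAAAYAAAH4AAAABAAAA/gAAAAEAAACHCQAAAQAAAMcPAAABAAAAxj8AAAEAAADmOAAAACAQAeJ4AAAAABgBwgAAAAAAHAHDgAAAAAAOAAOAAAAAAA/PB8AAAAAAD98HPAAAAAAPnwc+AAAAAB+8Bl8AAAAAH4QAz4AAAAAf8HPPgAAAAB/+/2fAAAAACD9/IOAAAACN//8wcAAAAGfn4/d4AAAAYABH8/4AAAAgAAc4/wAAAADgf4g/wAAAACf/yADgAAAAD//IAAAAAAAP/+wAAAAAAMP/7AAAAAADw//gAAAAAAAB/fgAAAAAAAB//AAAAAAAAH+4AAAAAAAB//gAAAAAAAI/cAAAAAAAAC7gAAAAAAAADsAAAAAAAAA9zgAAAAAAAHmeAAAAAAAAe/4AAAAAAAD//wAAAAAAAD57gAAAAAAAPkPAAAAAAAA/x8AAAAAAAH+E4AAAAAAAXwB4AAAAAAAfgDgAAAAAAAvAAAAAAAAAAwAAAA=="/>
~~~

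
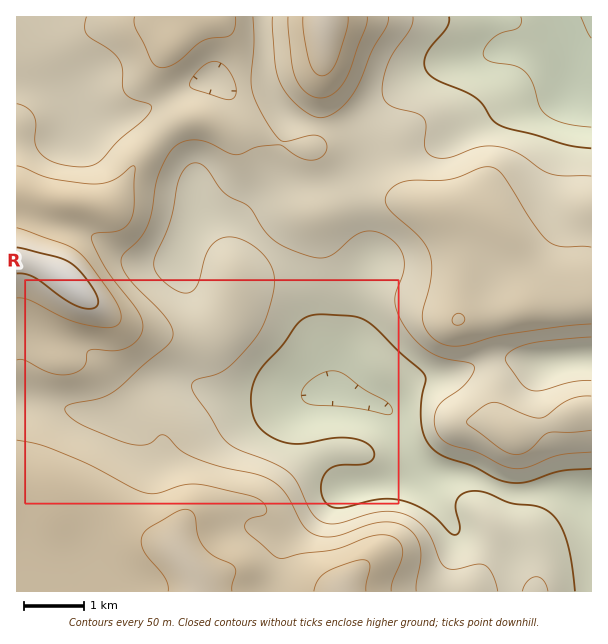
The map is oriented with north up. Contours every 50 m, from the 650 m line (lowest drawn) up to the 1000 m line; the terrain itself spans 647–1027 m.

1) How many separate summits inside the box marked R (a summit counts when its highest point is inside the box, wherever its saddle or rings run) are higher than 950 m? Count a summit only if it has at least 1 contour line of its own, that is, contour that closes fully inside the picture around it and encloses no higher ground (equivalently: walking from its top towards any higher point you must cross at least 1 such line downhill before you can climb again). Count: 0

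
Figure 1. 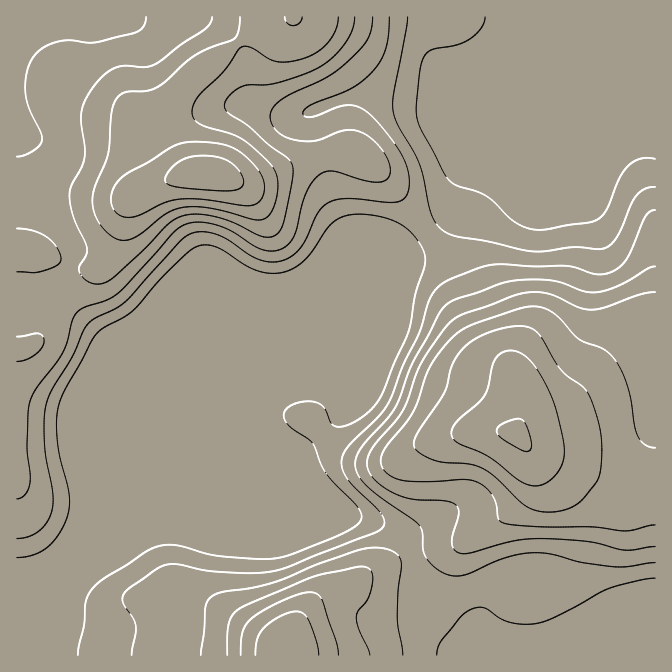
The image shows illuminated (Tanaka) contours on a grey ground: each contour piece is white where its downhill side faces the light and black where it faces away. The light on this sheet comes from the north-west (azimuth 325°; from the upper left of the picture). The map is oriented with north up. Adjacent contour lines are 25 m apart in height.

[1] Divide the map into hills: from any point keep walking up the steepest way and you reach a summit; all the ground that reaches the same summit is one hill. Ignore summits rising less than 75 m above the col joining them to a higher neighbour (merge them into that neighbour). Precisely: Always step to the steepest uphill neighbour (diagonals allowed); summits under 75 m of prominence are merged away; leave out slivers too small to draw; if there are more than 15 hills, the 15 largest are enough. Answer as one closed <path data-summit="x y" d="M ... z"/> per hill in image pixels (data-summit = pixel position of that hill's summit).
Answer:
<path data-summit="512 433" d="M655 16l-228 0-1 9 7 27 11 20 10 9 16-3 47-17 83-2 1 3-51 52-75 32-16 52-11 20-30 26-48 22-287 286 2 1 15-9 52-20 20-1 22 5 106 0 32-14 22 2 24 7 17 8 11 11 15 43 10 19 16 15 8 5 30 32 170 0z"/><path data-summit="204 173" d="M425 16l-409 1 1 571 30-2 15-12 308-308 25-10 35-20 23-24 6-14 16-52 75-32 51-52-1-3-83 2-47 17-16 3-10-9-11-20z"/><path data-summit="280 655" d="M344 514l-12 0-32 14-106 0-22-5-20 1-64 25-41 37-31 2 0 67 468 1-19-22-34-30-10-19-15-43-11-11-17-8z"/>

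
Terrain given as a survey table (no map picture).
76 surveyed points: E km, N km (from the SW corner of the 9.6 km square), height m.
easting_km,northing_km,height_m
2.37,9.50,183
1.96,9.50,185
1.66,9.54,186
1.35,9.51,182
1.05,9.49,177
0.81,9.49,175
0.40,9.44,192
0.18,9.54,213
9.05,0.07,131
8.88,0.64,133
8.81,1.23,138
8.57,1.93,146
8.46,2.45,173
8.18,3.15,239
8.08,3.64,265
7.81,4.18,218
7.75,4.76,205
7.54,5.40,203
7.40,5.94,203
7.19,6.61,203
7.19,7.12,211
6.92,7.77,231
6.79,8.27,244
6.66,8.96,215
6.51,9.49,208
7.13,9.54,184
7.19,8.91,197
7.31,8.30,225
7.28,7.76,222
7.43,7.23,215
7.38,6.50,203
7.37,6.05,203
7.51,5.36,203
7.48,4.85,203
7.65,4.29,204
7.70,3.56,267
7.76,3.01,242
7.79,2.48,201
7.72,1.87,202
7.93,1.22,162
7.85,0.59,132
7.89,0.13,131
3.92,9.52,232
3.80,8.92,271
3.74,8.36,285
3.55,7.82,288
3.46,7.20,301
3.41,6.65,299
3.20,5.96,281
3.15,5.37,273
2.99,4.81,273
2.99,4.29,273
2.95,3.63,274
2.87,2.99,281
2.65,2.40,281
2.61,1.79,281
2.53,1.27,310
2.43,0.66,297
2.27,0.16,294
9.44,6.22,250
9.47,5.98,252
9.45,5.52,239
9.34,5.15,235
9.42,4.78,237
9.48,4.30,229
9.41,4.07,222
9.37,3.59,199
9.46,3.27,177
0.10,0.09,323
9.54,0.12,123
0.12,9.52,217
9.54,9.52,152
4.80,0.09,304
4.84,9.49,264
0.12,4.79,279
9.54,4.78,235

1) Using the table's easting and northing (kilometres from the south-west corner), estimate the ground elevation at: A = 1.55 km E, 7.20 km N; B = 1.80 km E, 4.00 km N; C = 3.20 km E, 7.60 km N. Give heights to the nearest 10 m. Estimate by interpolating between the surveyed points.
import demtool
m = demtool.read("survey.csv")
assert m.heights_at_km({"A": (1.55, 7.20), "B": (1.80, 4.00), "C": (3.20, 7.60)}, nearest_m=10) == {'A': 260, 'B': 300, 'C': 270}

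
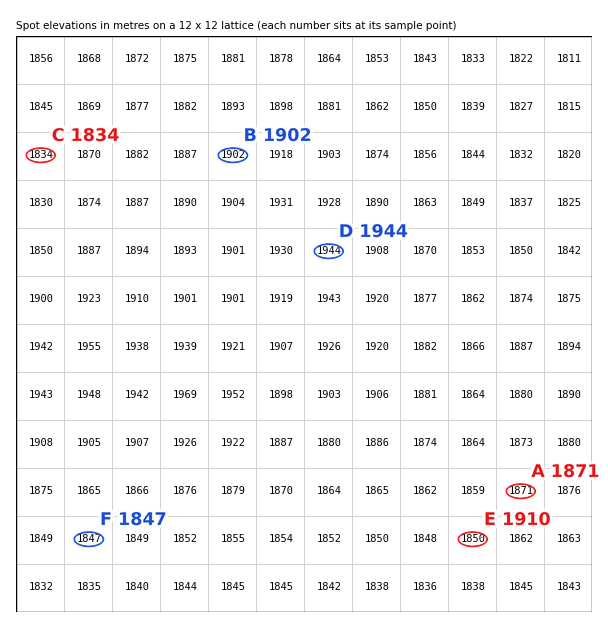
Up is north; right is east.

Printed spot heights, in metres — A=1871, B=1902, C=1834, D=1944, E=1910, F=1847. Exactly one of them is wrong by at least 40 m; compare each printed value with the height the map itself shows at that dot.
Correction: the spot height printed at E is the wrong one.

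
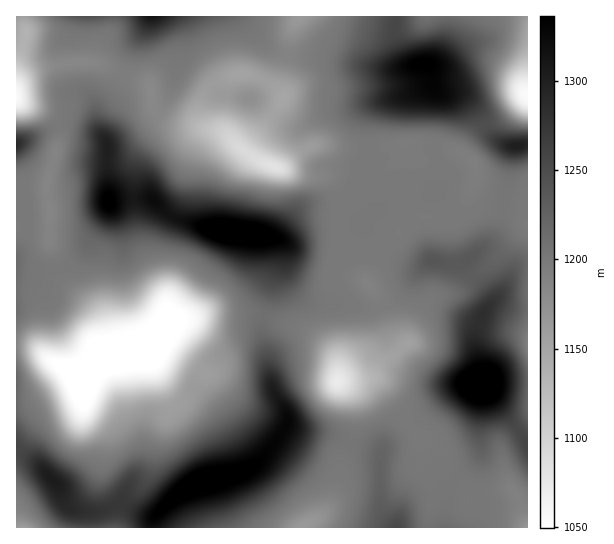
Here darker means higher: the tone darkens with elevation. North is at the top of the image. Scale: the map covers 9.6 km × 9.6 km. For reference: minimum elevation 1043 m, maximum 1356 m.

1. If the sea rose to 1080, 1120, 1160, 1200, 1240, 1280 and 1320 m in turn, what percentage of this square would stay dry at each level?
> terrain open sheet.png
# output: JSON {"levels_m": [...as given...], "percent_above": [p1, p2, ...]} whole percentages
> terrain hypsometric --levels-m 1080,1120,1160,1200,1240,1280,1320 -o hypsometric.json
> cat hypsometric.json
{"levels_m": [1080, 1120, 1160, 1200, 1240, 1280, 1320], "percent_above": [95, 92, 85, 58, 25, 13, 5]}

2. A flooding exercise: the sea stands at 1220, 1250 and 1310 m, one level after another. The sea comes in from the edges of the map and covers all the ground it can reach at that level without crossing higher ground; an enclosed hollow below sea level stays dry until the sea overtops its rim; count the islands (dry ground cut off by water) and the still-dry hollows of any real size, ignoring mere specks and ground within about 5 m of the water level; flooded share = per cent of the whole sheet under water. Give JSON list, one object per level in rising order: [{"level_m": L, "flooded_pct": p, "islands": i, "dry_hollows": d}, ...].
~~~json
[{"level_m": 1220, "flooded_pct": 66, "islands": 1, "dry_hollows": 0}, {"level_m": 1250, "flooded_pct": 78, "islands": 1, "dry_hollows": 0}, {"level_m": 1310, "flooded_pct": 93, "islands": 4, "dry_hollows": 0}]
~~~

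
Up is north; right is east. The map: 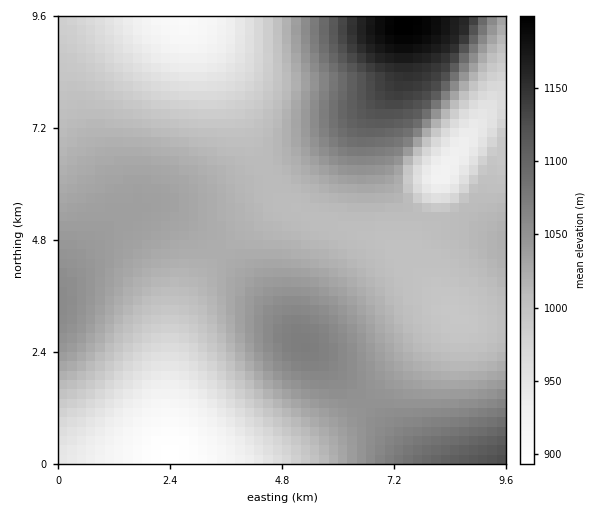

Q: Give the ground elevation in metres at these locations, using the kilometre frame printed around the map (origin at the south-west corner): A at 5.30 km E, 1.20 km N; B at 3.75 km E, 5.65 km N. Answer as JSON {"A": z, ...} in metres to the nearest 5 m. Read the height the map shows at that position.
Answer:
{"A": 1030, "B": 1020}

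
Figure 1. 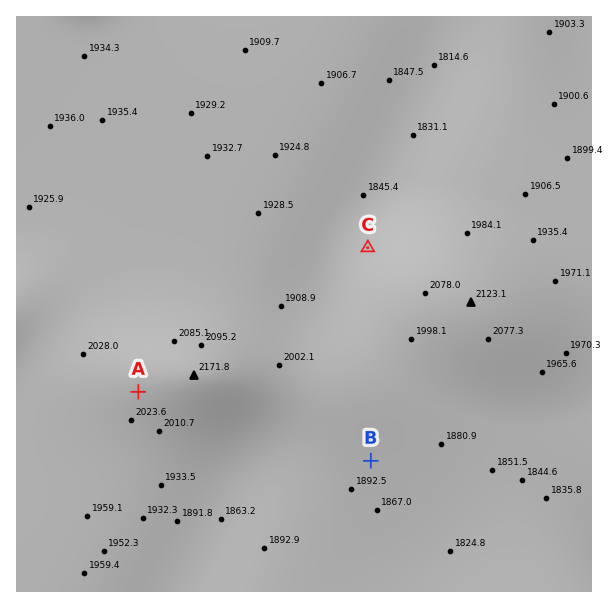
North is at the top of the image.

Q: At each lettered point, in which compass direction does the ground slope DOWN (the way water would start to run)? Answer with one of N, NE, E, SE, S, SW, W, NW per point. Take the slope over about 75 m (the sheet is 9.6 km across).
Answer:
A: SW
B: SE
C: NW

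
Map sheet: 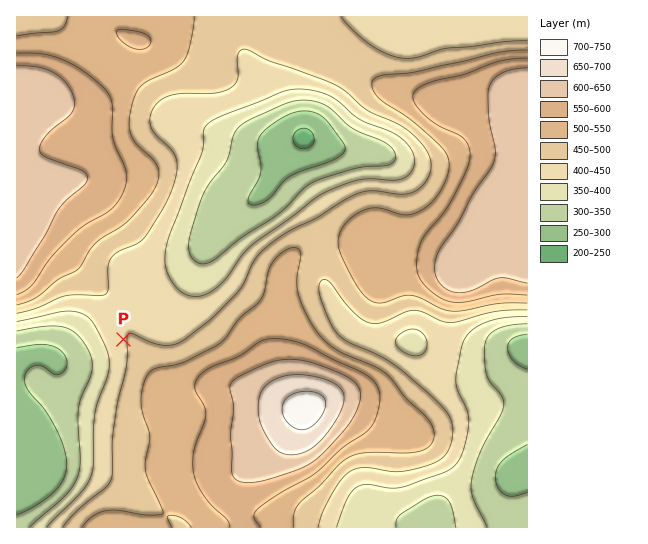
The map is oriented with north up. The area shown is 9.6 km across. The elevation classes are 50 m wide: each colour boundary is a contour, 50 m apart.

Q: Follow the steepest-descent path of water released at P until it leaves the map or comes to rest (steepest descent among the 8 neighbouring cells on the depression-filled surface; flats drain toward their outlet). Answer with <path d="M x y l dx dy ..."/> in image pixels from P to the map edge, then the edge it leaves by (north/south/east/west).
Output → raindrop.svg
<path d="M123 339l-8 0-6 7-8 4-7 1-5 3-6 0-1 1-7 0-1 2-25 0-8-4-7 0-1 1-6 0-8 4-2 0"/>
exit: west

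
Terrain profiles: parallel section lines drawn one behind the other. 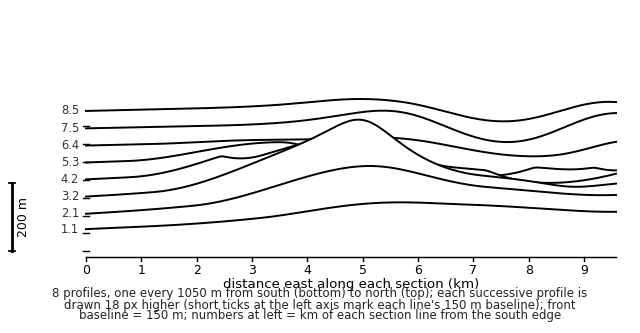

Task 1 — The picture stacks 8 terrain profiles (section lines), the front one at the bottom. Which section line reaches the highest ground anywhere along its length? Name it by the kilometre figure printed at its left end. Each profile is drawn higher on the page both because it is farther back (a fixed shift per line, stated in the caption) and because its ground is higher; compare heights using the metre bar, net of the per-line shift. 3.2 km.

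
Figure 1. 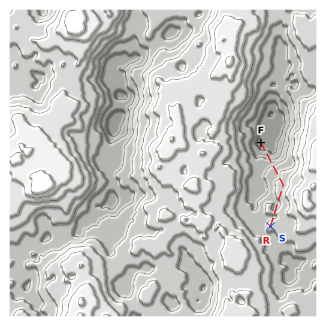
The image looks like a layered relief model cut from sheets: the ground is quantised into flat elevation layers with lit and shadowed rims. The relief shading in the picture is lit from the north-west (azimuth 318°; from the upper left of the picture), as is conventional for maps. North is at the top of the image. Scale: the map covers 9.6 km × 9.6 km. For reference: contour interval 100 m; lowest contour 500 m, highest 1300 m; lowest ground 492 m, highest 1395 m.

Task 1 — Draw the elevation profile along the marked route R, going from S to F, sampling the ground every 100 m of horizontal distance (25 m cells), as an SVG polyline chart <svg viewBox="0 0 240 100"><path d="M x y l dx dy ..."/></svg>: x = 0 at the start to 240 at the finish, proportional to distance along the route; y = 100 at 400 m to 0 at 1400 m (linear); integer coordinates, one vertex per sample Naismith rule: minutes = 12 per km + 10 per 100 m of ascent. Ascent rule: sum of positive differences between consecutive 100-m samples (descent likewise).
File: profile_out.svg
<svg viewBox="0 0 240 100"><path d="M0 48l8 1 9 1 8 0 9 0 8 0 8 1 9 1 8-1 9-2 8-3 8-2 9 0 8 1 9 2 8 1 8 2 9 2 8 0 9 3 8 4 8 3 9 4 8 6 8 3 9 2 8 4 9 4 8 0 5 0"/></svg>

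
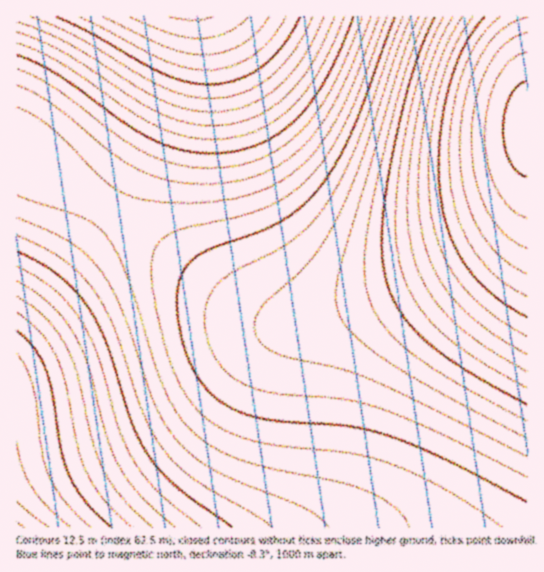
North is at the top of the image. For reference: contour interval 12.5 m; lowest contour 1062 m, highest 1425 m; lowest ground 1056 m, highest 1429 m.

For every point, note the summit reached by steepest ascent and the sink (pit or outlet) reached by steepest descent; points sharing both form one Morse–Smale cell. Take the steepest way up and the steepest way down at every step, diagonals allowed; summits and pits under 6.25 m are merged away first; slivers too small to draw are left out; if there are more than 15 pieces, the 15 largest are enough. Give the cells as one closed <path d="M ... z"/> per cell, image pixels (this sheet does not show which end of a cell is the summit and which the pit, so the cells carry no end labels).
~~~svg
<path d="M527 179l-3 19-11 19-18 18-28 20-46 25-42 17-53 18-32 6-17 0-12-2-24-12-82-63-54-37-89 122 0 198 511 1z"/><path d="M527 16l-340 0-7 42-13 37-22 44-40 67 54 38 74 57 32 18 12 2 33-2 29-8 67-24 48-24 35-23 24-23 11-19 4-20z"/><path d="M186 16l-169 0-1 135 89 56 34-56 28-56 17-53z"/><path d="M19 152l-3 1 1 175 87-119-2-5z"/>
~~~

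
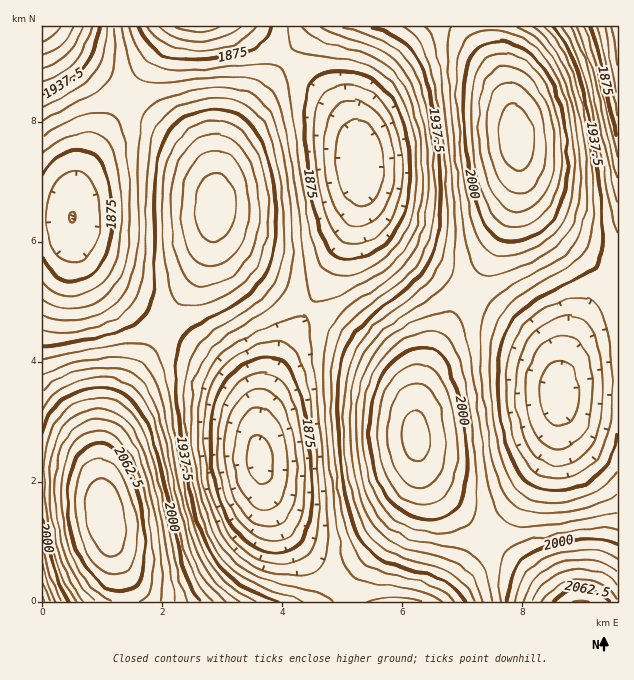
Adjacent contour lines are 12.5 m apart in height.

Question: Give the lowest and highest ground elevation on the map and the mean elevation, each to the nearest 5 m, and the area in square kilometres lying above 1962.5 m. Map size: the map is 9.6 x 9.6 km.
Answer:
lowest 1820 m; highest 2100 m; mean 1945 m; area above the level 34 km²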